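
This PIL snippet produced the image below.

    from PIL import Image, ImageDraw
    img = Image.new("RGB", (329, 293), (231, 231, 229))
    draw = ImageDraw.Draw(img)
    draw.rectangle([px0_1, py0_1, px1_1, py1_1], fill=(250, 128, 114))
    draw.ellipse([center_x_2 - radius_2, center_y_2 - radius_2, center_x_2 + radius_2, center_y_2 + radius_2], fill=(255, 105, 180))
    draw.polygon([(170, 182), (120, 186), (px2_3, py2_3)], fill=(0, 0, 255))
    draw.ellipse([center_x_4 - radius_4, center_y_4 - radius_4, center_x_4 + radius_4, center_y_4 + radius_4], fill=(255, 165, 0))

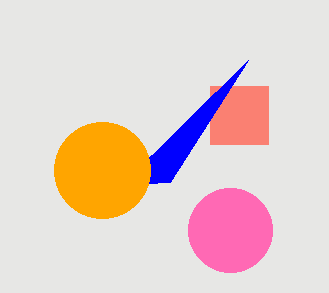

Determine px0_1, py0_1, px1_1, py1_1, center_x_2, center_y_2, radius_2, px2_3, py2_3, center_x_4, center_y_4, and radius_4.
px0_1 = 210, py0_1 = 86, px1_1 = 268, py1_1 = 144, center_x_2 = 230, center_y_2 = 230, radius_2 = 42, px2_3 = 248, py2_3 = 60, center_x_4 = 102, center_y_4 = 170, radius_4 = 48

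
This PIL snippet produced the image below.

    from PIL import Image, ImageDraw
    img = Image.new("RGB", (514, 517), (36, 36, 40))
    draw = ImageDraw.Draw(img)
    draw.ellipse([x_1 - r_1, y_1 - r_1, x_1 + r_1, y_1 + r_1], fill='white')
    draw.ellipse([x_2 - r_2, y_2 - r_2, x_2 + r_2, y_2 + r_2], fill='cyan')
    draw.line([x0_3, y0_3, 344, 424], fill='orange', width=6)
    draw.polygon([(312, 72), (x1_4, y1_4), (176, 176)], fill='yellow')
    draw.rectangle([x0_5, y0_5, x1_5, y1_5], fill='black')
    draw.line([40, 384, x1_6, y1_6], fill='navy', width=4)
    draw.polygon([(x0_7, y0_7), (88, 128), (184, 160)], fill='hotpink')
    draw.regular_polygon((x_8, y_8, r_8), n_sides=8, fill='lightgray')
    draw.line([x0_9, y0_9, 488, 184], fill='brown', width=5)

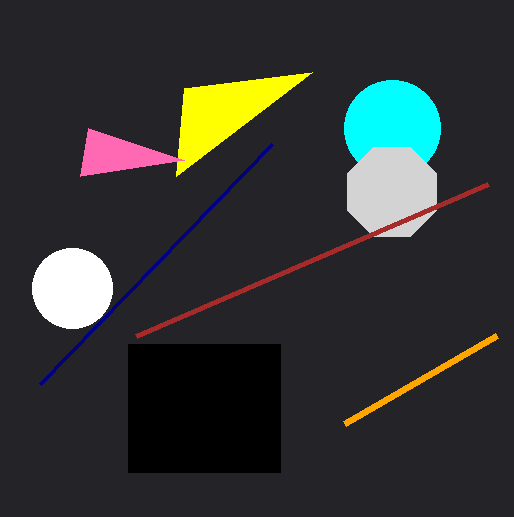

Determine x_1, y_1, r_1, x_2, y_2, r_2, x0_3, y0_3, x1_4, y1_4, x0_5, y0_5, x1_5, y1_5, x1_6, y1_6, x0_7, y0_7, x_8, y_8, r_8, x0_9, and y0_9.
x_1 = 72; y_1 = 288; r_1 = 40; x_2 = 392; y_2 = 128; r_2 = 48; x0_3 = 496; y0_3 = 336; x1_4 = 184; y1_4 = 88; x0_5 = 128; y0_5 = 344; x1_5 = 280; y1_5 = 472; x1_6 = 272; y1_6 = 144; x0_7 = 80; y0_7 = 176; x_8 = 392; y_8 = 192; r_8 = 48; x0_9 = 136; y0_9 = 336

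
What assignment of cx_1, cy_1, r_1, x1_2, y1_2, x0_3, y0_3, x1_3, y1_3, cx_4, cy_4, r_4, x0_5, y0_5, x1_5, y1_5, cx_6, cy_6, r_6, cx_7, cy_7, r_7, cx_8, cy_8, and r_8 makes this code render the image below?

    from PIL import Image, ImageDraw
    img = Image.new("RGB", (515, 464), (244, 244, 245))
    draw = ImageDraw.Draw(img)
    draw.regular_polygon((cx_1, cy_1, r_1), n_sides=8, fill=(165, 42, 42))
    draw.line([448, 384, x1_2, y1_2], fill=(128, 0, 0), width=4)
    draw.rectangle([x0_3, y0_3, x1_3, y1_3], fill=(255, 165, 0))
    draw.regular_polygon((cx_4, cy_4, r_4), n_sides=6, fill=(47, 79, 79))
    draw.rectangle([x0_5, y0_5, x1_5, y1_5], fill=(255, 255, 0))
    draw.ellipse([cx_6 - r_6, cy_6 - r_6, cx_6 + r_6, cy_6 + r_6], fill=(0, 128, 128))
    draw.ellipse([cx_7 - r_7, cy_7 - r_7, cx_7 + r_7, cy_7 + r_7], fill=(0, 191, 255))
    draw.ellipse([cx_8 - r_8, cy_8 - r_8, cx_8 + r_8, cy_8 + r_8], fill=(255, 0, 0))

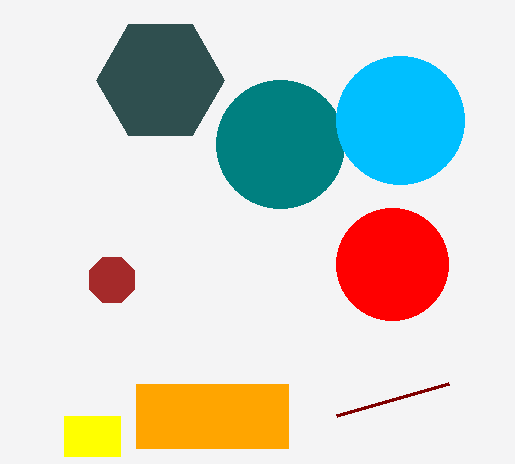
cx_1 = 112; cy_1 = 280; r_1 = 24; x1_2 = 336; y1_2 = 416; x0_3 = 136; y0_3 = 384; x1_3 = 288; y1_3 = 448; cx_4 = 160; cy_4 = 80; r_4 = 64; x0_5 = 64; y0_5 = 416; x1_5 = 120; y1_5 = 456; cx_6 = 280; cy_6 = 144; r_6 = 64; cx_7 = 400; cy_7 = 120; r_7 = 64; cx_8 = 392; cy_8 = 264; r_8 = 56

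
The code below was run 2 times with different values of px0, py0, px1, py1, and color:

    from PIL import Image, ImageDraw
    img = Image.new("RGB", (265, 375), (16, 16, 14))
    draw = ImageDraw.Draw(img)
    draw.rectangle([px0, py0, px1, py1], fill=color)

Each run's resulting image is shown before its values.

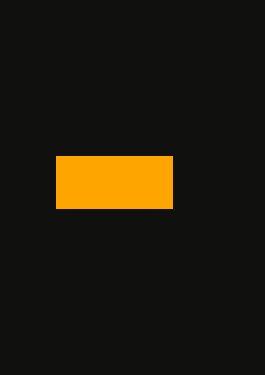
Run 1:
px0 = 56, py0 = 156, px1 = 172, py1 = 208, color = 'orange'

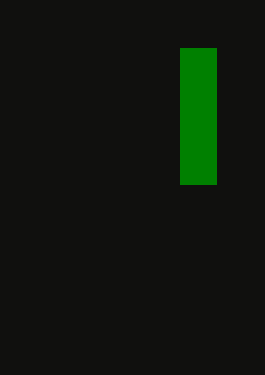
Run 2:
px0 = 180, py0 = 48, px1 = 216, py1 = 184, color = 'green'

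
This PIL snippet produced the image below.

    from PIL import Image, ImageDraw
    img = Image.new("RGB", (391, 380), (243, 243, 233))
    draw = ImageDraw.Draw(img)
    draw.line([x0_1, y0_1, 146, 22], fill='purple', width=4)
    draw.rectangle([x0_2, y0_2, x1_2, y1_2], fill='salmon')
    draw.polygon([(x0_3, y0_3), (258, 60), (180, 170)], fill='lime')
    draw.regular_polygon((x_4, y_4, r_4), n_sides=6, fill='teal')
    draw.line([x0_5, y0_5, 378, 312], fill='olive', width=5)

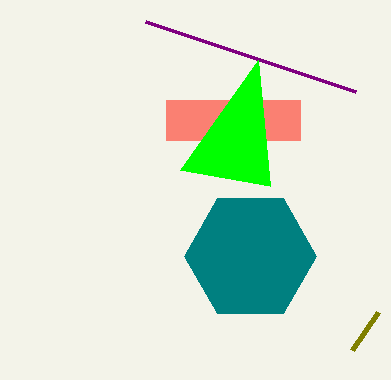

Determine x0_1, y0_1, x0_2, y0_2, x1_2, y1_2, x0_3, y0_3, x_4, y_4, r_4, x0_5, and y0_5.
x0_1 = 356, y0_1 = 92, x0_2 = 166, y0_2 = 100, x1_2 = 300, y1_2 = 140, x0_3 = 270, y0_3 = 186, x_4 = 250, y_4 = 256, r_4 = 66, x0_5 = 352, y0_5 = 350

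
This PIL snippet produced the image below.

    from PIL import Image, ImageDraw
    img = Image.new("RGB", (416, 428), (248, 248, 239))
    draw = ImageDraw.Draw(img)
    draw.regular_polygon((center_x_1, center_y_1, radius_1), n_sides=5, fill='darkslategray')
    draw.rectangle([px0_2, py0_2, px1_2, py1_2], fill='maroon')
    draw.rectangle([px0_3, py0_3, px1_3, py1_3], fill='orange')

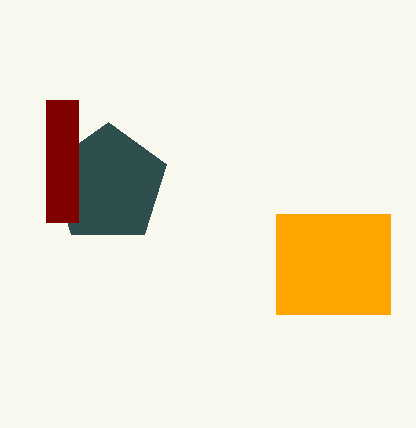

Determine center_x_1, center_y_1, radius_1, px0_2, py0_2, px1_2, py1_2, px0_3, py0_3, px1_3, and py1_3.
center_x_1 = 108
center_y_1 = 184
radius_1 = 62
px0_2 = 46
py0_2 = 100
px1_2 = 78
py1_2 = 222
px0_3 = 276
py0_3 = 214
px1_3 = 390
py1_3 = 314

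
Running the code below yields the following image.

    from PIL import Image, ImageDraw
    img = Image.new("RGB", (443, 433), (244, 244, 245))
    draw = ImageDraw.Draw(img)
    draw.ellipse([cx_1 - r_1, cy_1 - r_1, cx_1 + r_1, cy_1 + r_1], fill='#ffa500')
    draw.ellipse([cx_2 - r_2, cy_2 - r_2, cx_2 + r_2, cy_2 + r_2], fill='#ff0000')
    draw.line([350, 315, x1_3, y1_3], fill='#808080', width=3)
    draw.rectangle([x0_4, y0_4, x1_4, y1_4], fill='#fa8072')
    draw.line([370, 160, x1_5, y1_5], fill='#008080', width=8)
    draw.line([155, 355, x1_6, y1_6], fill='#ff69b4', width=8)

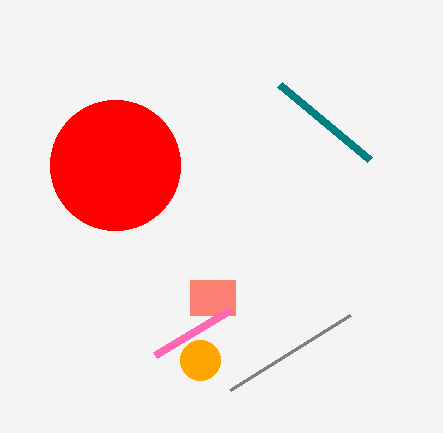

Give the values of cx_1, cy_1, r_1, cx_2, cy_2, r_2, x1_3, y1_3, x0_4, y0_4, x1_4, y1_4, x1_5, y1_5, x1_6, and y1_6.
cx_1 = 200; cy_1 = 360; r_1 = 20; cx_2 = 115; cy_2 = 165; r_2 = 65; x1_3 = 230; y1_3 = 390; x0_4 = 190; y0_4 = 280; x1_4 = 235; y1_4 = 315; x1_5 = 280; y1_5 = 85; x1_6 = 230; y1_6 = 310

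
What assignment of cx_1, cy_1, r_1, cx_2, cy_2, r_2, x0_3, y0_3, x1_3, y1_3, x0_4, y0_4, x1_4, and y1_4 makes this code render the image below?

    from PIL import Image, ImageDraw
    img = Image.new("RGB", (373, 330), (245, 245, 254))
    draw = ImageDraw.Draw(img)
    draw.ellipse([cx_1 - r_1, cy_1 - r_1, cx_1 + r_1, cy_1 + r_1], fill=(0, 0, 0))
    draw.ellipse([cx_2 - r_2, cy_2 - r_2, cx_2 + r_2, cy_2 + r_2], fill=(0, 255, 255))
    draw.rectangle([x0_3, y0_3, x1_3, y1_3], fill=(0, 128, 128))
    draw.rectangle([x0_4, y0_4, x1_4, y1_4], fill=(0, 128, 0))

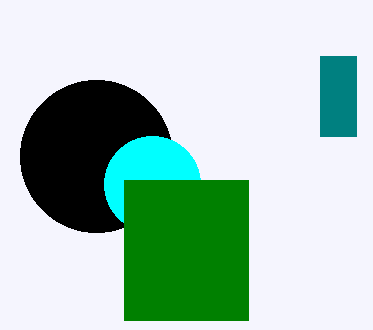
cx_1 = 96; cy_1 = 156; r_1 = 76; cx_2 = 152; cy_2 = 184; r_2 = 48; x0_3 = 320; y0_3 = 56; x1_3 = 356; y1_3 = 136; x0_4 = 124; y0_4 = 180; x1_4 = 248; y1_4 = 320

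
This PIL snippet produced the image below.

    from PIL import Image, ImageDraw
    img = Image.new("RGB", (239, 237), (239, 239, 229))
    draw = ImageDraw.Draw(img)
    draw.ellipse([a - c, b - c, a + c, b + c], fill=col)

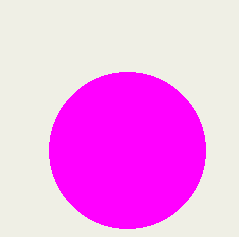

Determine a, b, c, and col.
a = 127; b = 150; c = 78; col = 'magenta'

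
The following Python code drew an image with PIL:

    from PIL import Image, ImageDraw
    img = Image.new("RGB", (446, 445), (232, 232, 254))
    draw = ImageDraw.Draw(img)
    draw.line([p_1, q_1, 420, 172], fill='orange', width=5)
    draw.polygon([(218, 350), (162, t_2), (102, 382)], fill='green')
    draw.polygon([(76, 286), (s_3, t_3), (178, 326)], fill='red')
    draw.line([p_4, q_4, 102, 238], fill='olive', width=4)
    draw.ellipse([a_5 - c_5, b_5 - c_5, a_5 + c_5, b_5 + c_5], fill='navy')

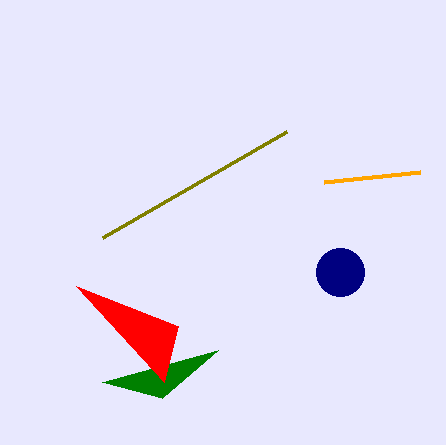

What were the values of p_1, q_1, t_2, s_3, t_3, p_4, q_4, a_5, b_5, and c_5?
p_1 = 324
q_1 = 182
t_2 = 398
s_3 = 164
t_3 = 382
p_4 = 286
q_4 = 132
a_5 = 340
b_5 = 272
c_5 = 24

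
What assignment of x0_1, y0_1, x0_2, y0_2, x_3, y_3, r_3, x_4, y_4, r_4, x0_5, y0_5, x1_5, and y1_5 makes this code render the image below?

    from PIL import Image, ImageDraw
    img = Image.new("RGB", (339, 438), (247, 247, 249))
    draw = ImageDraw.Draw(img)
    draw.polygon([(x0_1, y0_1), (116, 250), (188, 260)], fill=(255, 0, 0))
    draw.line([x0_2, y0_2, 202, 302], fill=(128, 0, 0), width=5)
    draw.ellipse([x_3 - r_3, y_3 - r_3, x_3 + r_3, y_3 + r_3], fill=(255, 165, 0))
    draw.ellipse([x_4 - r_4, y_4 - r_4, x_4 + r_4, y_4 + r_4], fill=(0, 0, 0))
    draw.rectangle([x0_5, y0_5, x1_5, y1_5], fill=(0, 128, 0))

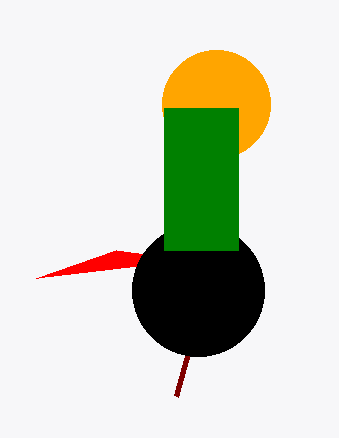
x0_1 = 36
y0_1 = 278
x0_2 = 176
y0_2 = 396
x_3 = 216
y_3 = 104
r_3 = 54
x_4 = 198
y_4 = 290
r_4 = 66
x0_5 = 164
y0_5 = 108
x1_5 = 238
y1_5 = 250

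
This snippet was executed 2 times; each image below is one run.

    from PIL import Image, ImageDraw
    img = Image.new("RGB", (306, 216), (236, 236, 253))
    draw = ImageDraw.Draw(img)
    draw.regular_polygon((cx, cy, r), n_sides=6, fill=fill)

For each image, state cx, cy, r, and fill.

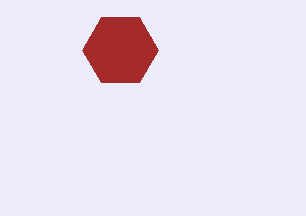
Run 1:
cx = 120
cy = 50
r = 38
fill = 'brown'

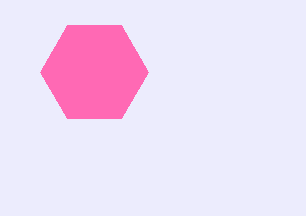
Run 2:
cx = 94; cy = 72; r = 54; fill = 'hotpink'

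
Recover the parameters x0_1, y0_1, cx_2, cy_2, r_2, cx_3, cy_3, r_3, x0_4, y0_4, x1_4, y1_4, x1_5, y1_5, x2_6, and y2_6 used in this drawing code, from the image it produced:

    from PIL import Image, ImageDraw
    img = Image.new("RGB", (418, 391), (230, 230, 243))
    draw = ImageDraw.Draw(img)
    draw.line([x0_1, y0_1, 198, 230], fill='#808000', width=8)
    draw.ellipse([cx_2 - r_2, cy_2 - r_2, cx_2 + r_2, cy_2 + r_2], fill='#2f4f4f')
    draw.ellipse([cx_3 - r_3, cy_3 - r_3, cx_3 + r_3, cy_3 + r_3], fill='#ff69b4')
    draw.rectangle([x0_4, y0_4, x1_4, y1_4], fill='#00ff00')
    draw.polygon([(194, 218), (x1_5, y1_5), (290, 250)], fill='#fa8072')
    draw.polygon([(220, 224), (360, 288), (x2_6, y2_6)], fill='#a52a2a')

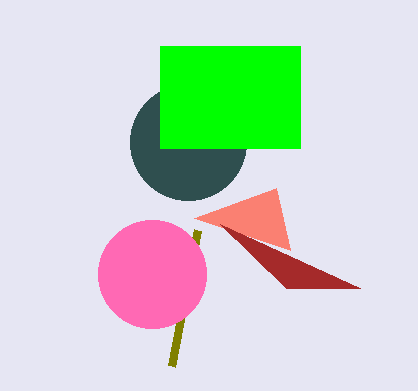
x0_1 = 172, y0_1 = 366, cx_2 = 188, cy_2 = 142, r_2 = 58, cx_3 = 152, cy_3 = 274, r_3 = 54, x0_4 = 160, y0_4 = 46, x1_4 = 300, y1_4 = 148, x1_5 = 276, y1_5 = 188, x2_6 = 286, y2_6 = 288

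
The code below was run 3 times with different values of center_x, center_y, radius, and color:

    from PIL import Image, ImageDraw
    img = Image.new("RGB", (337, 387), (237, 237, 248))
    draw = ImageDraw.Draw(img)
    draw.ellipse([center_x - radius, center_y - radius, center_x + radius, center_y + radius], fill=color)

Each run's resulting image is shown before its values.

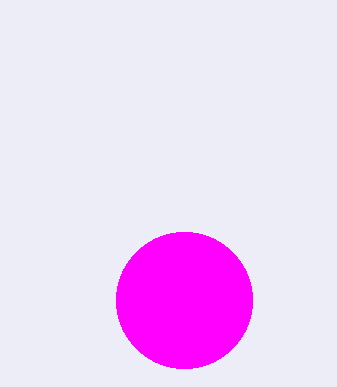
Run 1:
center_x = 184
center_y = 300
radius = 68
color = 'magenta'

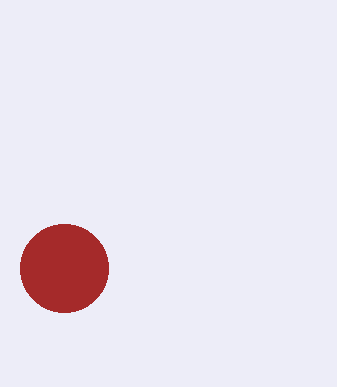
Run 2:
center_x = 64
center_y = 268
radius = 44
color = 'brown'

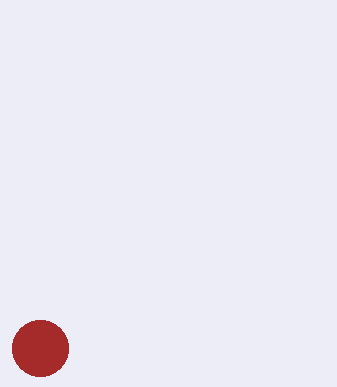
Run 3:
center_x = 40, center_y = 348, radius = 28, color = 'brown'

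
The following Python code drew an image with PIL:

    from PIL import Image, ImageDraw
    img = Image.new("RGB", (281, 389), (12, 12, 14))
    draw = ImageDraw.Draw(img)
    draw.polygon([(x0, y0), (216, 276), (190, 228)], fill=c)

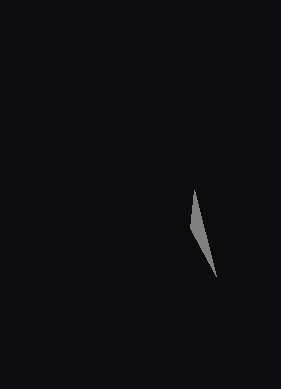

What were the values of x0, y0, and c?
x0 = 194; y0 = 190; c = 'gray'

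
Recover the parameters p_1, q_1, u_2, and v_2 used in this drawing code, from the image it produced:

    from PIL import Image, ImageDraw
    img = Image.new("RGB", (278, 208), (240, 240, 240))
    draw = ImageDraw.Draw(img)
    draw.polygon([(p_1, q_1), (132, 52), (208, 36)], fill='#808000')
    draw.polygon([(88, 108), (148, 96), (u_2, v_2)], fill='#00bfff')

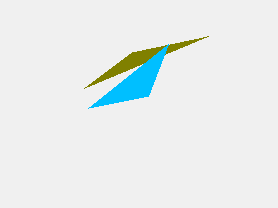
p_1 = 84; q_1 = 88; u_2 = 168; v_2 = 44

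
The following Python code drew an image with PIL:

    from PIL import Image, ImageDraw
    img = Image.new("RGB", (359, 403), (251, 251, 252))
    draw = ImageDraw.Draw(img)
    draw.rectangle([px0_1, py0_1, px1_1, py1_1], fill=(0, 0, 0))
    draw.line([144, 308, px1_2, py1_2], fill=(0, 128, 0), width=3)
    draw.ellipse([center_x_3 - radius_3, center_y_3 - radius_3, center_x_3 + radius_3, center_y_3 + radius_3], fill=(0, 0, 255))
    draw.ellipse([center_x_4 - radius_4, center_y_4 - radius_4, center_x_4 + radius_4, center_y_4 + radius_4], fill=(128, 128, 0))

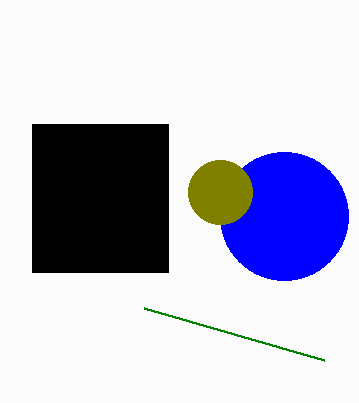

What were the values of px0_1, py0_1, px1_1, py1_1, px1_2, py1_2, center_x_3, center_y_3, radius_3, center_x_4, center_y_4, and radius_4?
px0_1 = 32, py0_1 = 124, px1_1 = 168, py1_1 = 272, px1_2 = 324, py1_2 = 360, center_x_3 = 284, center_y_3 = 216, radius_3 = 64, center_x_4 = 220, center_y_4 = 192, radius_4 = 32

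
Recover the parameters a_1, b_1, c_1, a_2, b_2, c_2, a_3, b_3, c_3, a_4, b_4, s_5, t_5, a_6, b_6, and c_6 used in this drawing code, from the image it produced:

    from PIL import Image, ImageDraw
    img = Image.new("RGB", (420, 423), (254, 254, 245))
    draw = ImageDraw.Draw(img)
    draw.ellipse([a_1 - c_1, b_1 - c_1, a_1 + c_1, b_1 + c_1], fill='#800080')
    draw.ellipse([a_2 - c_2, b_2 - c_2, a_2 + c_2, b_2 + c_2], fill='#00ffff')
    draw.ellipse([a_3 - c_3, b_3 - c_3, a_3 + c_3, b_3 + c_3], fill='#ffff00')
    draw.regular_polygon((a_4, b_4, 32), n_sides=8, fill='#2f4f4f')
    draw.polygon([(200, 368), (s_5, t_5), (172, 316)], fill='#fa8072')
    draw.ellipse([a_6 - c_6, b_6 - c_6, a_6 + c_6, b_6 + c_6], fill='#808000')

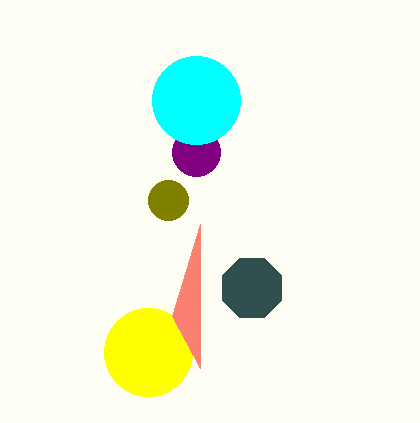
a_1 = 196; b_1 = 152; c_1 = 24; a_2 = 196; b_2 = 100; c_2 = 44; a_3 = 148; b_3 = 352; c_3 = 44; a_4 = 252; b_4 = 288; s_5 = 200; t_5 = 224; a_6 = 168; b_6 = 200; c_6 = 20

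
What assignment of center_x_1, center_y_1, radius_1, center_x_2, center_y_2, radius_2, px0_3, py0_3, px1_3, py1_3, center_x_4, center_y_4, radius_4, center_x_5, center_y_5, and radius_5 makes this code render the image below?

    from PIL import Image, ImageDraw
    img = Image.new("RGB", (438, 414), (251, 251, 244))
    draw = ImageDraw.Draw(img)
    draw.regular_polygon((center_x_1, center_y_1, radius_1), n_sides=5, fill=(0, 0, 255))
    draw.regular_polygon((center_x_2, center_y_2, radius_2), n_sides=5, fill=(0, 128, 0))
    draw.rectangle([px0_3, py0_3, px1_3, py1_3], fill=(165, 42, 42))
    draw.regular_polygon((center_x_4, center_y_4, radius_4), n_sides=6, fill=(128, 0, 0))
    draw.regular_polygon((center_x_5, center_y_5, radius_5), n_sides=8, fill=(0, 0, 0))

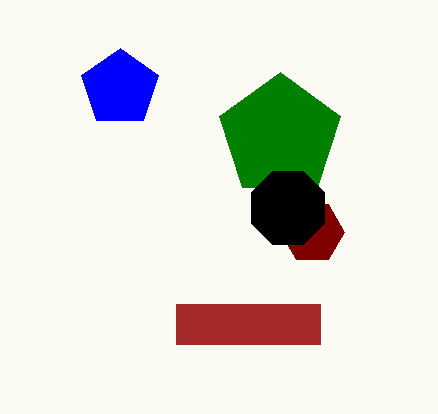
center_x_1 = 120; center_y_1 = 88; radius_1 = 40; center_x_2 = 280; center_y_2 = 136; radius_2 = 64; px0_3 = 176; py0_3 = 304; px1_3 = 320; py1_3 = 344; center_x_4 = 312; center_y_4 = 232; radius_4 = 32; center_x_5 = 288; center_y_5 = 208; radius_5 = 40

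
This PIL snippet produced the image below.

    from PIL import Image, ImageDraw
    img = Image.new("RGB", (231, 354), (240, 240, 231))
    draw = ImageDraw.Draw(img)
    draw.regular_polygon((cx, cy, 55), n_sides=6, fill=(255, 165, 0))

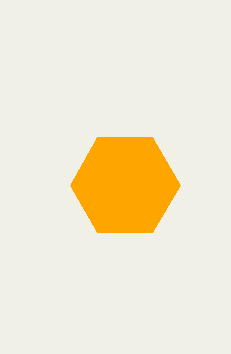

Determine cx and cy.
cx = 125; cy = 185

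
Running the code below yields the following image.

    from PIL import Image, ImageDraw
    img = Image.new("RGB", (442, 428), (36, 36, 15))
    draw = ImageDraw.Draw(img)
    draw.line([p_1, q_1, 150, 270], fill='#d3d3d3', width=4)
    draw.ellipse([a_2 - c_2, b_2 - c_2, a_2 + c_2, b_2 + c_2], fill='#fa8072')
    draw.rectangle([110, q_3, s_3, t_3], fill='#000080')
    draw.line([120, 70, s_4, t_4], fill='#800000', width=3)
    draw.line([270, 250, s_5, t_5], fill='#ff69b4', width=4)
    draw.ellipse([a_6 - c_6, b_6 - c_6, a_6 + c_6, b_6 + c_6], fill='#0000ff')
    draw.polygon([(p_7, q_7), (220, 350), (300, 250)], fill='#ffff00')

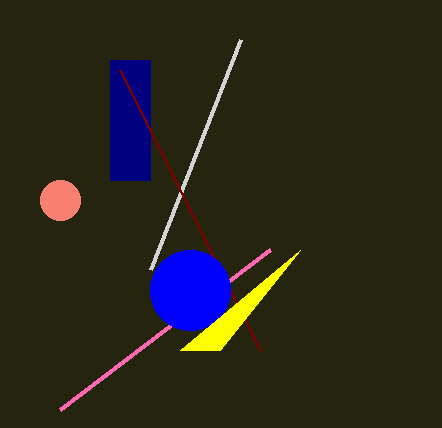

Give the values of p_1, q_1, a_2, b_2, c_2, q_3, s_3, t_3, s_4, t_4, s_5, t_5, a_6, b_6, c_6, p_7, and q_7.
p_1 = 240
q_1 = 40
a_2 = 60
b_2 = 200
c_2 = 20
q_3 = 60
s_3 = 150
t_3 = 180
s_4 = 260
t_4 = 350
s_5 = 60
t_5 = 410
a_6 = 190
b_6 = 290
c_6 = 40
p_7 = 180
q_7 = 350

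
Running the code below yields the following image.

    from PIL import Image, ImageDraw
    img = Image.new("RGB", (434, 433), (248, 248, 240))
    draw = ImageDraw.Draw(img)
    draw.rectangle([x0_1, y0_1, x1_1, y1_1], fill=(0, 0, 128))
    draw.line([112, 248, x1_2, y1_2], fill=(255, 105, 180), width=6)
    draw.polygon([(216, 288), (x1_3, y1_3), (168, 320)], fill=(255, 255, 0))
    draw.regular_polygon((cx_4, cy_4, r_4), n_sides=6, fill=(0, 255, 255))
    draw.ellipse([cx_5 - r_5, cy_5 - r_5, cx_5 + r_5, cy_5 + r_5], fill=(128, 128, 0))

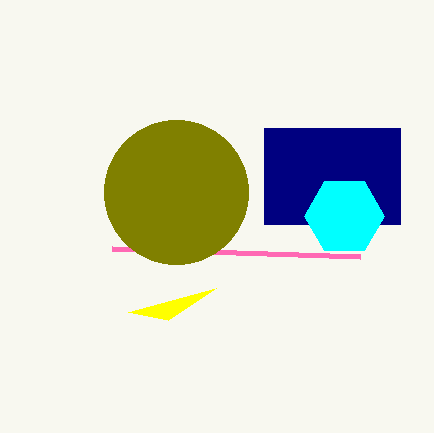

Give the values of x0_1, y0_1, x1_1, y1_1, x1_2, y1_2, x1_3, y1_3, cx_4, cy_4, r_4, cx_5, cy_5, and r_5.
x0_1 = 264
y0_1 = 128
x1_1 = 400
y1_1 = 224
x1_2 = 360
y1_2 = 256
x1_3 = 128
y1_3 = 312
cx_4 = 344
cy_4 = 216
r_4 = 40
cx_5 = 176
cy_5 = 192
r_5 = 72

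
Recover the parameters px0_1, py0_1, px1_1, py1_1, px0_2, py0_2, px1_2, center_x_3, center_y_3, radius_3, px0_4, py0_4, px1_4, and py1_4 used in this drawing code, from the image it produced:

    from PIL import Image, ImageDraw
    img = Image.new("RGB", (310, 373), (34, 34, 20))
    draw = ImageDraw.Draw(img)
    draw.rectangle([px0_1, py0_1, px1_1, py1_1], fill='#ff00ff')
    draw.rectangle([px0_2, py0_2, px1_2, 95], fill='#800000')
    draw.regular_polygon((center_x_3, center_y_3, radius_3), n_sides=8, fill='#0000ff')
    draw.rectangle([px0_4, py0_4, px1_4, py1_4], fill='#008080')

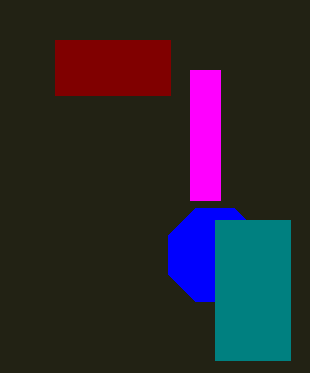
px0_1 = 190; py0_1 = 70; px1_1 = 220; py1_1 = 200; px0_2 = 55; py0_2 = 40; px1_2 = 170; center_x_3 = 215; center_y_3 = 255; radius_3 = 50; px0_4 = 215; py0_4 = 220; px1_4 = 290; py1_4 = 360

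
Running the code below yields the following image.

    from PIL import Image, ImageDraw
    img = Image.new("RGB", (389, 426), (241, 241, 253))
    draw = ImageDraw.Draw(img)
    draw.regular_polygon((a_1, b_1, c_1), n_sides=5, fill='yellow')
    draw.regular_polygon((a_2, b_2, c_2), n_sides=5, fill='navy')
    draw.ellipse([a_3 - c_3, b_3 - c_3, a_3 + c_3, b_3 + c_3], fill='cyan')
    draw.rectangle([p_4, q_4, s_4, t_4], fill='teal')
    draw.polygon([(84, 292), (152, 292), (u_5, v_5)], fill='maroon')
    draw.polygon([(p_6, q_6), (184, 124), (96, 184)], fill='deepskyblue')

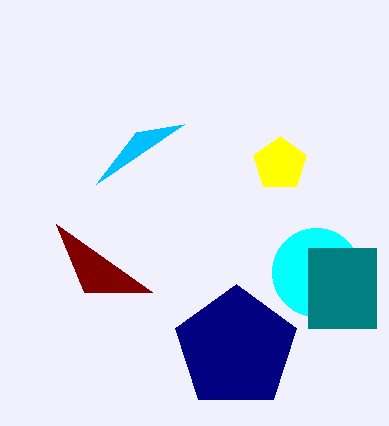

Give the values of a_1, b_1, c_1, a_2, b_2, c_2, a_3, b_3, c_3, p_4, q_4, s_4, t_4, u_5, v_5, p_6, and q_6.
a_1 = 280; b_1 = 164; c_1 = 28; a_2 = 236; b_2 = 348; c_2 = 64; a_3 = 316; b_3 = 272; c_3 = 44; p_4 = 308; q_4 = 248; s_4 = 376; t_4 = 328; u_5 = 56; v_5 = 224; p_6 = 136; q_6 = 132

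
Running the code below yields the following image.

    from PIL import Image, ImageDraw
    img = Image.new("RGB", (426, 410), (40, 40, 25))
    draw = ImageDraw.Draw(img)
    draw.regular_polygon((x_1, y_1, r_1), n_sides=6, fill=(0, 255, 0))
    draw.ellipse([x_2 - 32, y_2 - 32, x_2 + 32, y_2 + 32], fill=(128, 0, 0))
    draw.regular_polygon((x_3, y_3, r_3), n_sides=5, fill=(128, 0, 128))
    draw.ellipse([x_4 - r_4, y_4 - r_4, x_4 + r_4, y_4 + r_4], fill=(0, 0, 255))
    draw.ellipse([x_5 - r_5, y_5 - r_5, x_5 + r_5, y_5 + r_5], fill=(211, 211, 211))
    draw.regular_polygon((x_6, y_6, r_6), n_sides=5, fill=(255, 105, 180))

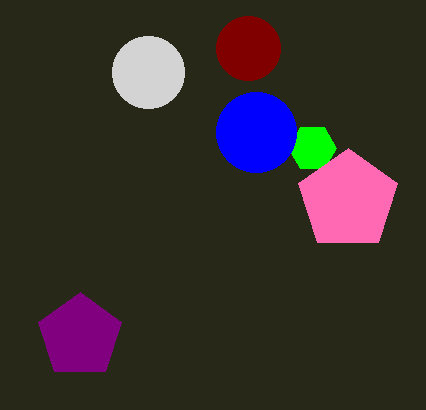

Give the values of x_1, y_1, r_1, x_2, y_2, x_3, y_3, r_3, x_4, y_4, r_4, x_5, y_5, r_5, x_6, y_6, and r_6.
x_1 = 312; y_1 = 148; r_1 = 24; x_2 = 248; y_2 = 48; x_3 = 80; y_3 = 336; r_3 = 44; x_4 = 256; y_4 = 132; r_4 = 40; x_5 = 148; y_5 = 72; r_5 = 36; x_6 = 348; y_6 = 200; r_6 = 52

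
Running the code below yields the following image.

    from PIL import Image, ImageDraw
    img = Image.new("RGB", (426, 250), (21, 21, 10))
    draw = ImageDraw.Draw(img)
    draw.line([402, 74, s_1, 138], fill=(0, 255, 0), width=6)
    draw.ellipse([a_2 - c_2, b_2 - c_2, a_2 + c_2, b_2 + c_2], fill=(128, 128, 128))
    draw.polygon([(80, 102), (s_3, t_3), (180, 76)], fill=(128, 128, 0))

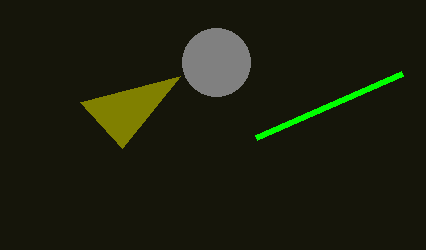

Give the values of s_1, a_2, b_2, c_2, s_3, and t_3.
s_1 = 256, a_2 = 216, b_2 = 62, c_2 = 34, s_3 = 122, t_3 = 148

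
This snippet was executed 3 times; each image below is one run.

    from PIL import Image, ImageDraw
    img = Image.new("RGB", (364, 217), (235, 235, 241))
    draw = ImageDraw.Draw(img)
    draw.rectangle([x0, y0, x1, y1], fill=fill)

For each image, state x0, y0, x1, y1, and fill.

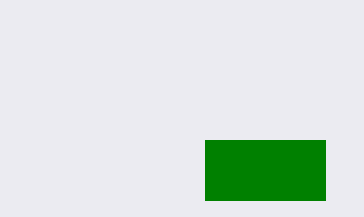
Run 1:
x0 = 205
y0 = 140
x1 = 325
y1 = 200
fill = 'green'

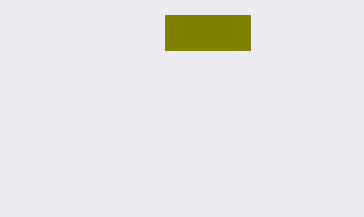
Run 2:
x0 = 165
y0 = 15
x1 = 250
y1 = 50
fill = 'olive'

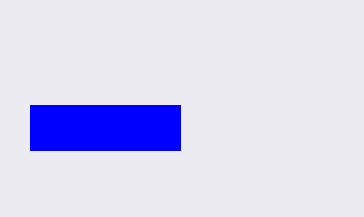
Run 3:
x0 = 30
y0 = 105
x1 = 180
y1 = 150
fill = 'blue'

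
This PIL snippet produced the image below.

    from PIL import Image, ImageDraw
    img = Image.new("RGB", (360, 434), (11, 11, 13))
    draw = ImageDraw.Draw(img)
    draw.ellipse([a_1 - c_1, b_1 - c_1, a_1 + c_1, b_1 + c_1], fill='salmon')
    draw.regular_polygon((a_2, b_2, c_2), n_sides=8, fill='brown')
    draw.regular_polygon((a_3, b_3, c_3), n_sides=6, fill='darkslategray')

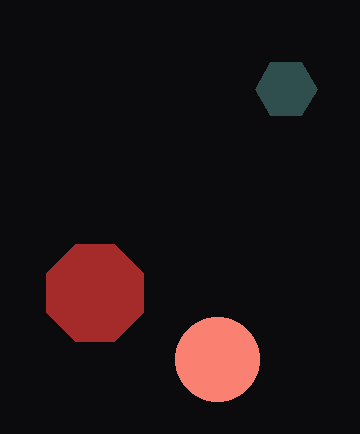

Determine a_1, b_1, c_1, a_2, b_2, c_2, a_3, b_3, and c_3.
a_1 = 217; b_1 = 359; c_1 = 42; a_2 = 95; b_2 = 293; c_2 = 52; a_3 = 286; b_3 = 89; c_3 = 31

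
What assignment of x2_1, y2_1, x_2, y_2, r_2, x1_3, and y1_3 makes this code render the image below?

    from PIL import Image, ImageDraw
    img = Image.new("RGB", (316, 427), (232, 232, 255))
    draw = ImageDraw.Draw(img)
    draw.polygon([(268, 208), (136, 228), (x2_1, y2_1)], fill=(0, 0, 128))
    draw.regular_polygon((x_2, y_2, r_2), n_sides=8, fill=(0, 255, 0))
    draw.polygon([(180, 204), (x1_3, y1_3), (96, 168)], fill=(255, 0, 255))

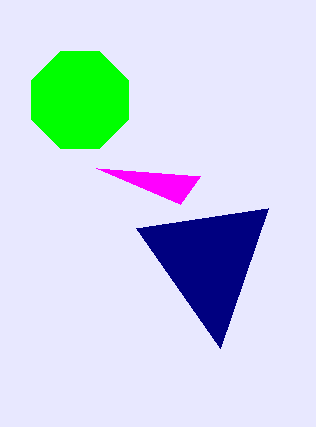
x2_1 = 220; y2_1 = 348; x_2 = 80; y_2 = 100; r_2 = 52; x1_3 = 200; y1_3 = 176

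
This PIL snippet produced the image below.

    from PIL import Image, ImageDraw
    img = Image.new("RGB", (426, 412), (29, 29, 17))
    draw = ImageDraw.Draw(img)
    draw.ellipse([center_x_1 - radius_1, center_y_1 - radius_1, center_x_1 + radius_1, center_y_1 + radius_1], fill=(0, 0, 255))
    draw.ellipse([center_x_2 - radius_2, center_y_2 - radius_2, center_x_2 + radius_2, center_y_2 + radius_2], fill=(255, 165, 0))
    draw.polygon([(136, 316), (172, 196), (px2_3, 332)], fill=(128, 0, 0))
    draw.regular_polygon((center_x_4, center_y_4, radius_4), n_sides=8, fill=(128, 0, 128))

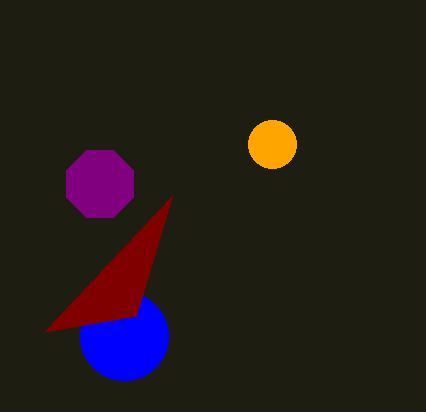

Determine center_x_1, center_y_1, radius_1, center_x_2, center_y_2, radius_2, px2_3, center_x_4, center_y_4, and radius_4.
center_x_1 = 124, center_y_1 = 336, radius_1 = 44, center_x_2 = 272, center_y_2 = 144, radius_2 = 24, px2_3 = 44, center_x_4 = 100, center_y_4 = 184, radius_4 = 36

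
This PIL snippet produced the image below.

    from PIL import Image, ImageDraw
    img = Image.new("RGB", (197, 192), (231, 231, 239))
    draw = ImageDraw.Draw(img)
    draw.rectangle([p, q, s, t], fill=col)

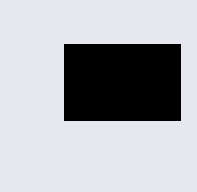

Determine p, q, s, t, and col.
p = 64; q = 44; s = 180; t = 120; col = 'black'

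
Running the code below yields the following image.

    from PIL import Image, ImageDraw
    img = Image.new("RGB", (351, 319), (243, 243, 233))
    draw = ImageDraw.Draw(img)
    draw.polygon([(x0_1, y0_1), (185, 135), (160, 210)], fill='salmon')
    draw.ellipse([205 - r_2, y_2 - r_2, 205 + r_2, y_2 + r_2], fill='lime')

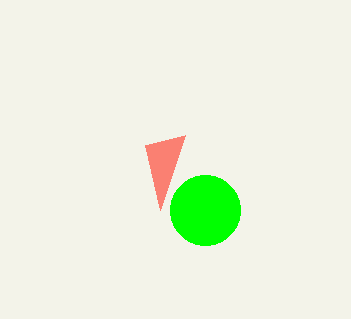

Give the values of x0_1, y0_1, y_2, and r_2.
x0_1 = 145; y0_1 = 145; y_2 = 210; r_2 = 35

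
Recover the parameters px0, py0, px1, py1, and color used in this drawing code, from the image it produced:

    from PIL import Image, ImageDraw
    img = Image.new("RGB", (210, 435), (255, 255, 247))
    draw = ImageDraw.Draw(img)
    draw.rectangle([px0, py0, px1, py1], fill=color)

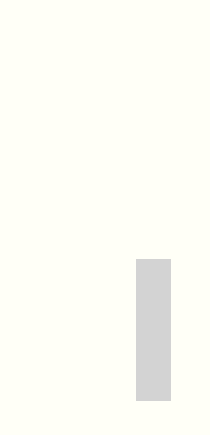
px0 = 136, py0 = 259, px1 = 170, py1 = 400, color = 'lightgray'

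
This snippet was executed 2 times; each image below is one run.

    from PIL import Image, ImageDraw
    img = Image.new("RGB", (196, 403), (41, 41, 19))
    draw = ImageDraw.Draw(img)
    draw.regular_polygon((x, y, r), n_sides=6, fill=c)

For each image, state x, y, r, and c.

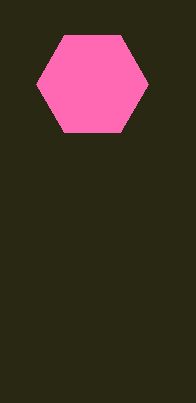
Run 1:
x = 92; y = 84; r = 56; c = 'hotpink'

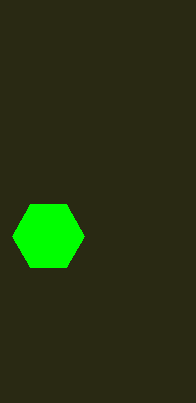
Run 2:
x = 48; y = 236; r = 36; c = 'lime'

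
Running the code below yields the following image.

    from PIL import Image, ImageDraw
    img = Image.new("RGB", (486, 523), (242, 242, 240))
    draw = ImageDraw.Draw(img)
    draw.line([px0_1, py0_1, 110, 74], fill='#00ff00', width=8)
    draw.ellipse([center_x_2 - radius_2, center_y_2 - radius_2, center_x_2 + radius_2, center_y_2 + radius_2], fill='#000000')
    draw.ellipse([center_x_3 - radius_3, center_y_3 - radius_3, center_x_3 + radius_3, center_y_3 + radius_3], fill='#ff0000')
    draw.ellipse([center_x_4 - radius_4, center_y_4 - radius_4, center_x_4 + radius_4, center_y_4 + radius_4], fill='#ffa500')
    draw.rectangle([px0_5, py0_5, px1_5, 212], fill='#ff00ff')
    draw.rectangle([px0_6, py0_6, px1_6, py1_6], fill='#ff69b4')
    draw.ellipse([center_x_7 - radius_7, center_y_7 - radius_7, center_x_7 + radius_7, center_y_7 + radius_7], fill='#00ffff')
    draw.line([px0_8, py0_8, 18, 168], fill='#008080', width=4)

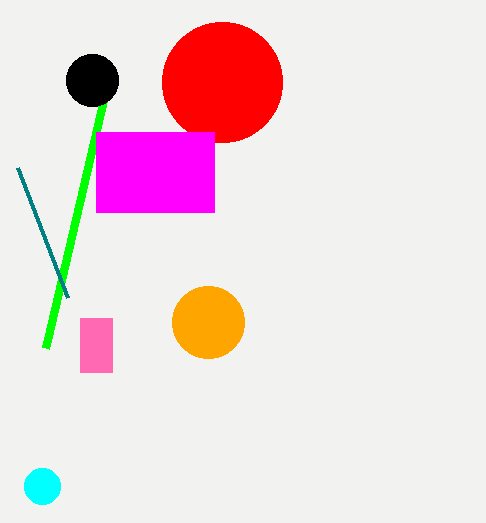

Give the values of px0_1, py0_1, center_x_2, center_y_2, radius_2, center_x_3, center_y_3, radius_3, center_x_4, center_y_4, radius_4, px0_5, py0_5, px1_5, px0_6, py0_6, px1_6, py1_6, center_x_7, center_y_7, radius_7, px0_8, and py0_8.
px0_1 = 46; py0_1 = 348; center_x_2 = 92; center_y_2 = 80; radius_2 = 26; center_x_3 = 222; center_y_3 = 82; radius_3 = 60; center_x_4 = 208; center_y_4 = 322; radius_4 = 36; px0_5 = 96; py0_5 = 132; px1_5 = 214; px0_6 = 80; py0_6 = 318; px1_6 = 112; py1_6 = 372; center_x_7 = 42; center_y_7 = 486; radius_7 = 18; px0_8 = 68; py0_8 = 298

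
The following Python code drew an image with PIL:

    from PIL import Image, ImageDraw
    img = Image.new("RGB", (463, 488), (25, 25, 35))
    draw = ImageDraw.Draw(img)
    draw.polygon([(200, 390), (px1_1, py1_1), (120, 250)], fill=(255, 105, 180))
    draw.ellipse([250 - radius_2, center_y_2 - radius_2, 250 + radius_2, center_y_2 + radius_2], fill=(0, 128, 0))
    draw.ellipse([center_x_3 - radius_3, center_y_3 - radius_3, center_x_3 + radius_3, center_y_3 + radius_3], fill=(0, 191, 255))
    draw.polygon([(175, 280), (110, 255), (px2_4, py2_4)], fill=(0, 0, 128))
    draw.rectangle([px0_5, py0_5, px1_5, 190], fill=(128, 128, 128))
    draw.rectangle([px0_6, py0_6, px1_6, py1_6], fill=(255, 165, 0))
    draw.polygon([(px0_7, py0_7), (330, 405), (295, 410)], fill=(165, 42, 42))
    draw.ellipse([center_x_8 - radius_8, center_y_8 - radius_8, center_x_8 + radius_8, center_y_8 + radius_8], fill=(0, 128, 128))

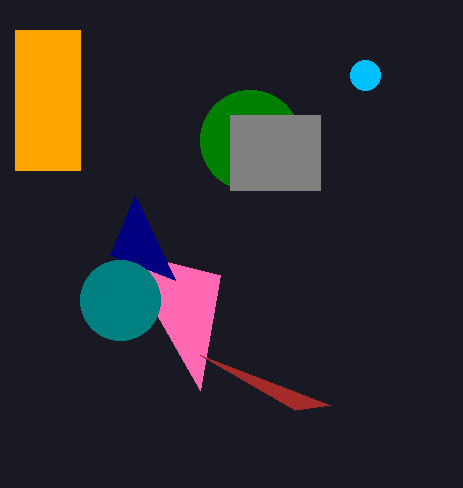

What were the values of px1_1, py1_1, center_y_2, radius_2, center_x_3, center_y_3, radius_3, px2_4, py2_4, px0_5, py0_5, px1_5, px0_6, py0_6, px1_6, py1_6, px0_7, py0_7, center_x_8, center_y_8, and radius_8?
px1_1 = 220
py1_1 = 275
center_y_2 = 140
radius_2 = 50
center_x_3 = 365
center_y_3 = 75
radius_3 = 15
px2_4 = 135
py2_4 = 195
px0_5 = 230
py0_5 = 115
px1_5 = 320
px0_6 = 15
py0_6 = 30
px1_6 = 80
py1_6 = 170
px0_7 = 200
py0_7 = 355
center_x_8 = 120
center_y_8 = 300
radius_8 = 40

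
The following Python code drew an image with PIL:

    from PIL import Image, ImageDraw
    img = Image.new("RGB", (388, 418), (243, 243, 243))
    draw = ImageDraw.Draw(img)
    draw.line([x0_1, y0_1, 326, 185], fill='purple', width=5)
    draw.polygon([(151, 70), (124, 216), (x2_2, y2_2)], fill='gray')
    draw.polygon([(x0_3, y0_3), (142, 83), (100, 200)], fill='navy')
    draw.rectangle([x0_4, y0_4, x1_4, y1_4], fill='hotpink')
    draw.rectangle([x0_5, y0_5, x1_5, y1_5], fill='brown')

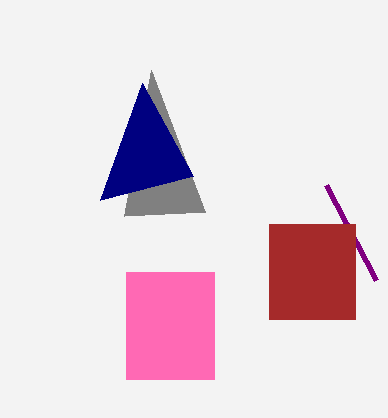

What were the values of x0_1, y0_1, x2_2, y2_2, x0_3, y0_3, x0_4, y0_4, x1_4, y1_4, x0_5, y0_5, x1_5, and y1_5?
x0_1 = 376; y0_1 = 280; x2_2 = 205; y2_2 = 212; x0_3 = 193; y0_3 = 176; x0_4 = 126; y0_4 = 272; x1_4 = 214; y1_4 = 379; x0_5 = 269; y0_5 = 224; x1_5 = 355; y1_5 = 319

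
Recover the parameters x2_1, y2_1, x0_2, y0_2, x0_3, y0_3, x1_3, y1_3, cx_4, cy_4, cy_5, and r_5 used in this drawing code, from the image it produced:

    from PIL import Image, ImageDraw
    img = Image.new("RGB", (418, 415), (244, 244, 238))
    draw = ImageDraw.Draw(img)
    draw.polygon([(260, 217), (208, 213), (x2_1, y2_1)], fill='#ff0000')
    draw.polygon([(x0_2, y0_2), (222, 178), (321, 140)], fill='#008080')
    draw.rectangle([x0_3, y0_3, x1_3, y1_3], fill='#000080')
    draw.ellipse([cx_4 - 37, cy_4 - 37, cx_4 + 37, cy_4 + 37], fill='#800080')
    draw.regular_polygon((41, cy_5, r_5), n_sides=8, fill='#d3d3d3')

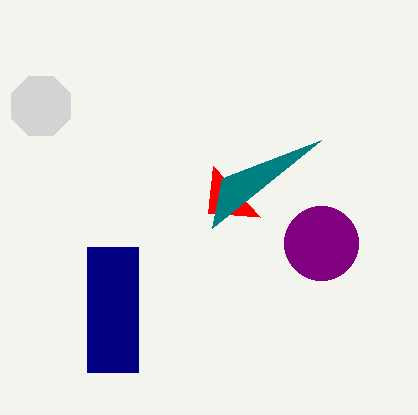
x2_1 = 213, y2_1 = 166, x0_2 = 212, y0_2 = 228, x0_3 = 87, y0_3 = 247, x1_3 = 138, y1_3 = 372, cx_4 = 321, cy_4 = 243, cy_5 = 106, r_5 = 32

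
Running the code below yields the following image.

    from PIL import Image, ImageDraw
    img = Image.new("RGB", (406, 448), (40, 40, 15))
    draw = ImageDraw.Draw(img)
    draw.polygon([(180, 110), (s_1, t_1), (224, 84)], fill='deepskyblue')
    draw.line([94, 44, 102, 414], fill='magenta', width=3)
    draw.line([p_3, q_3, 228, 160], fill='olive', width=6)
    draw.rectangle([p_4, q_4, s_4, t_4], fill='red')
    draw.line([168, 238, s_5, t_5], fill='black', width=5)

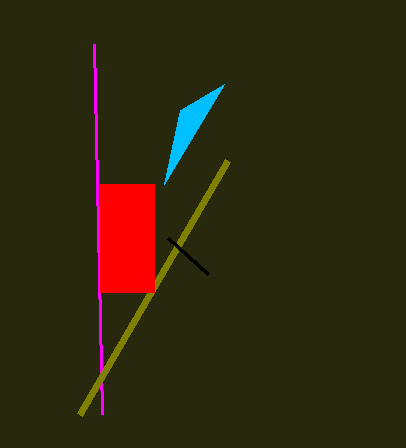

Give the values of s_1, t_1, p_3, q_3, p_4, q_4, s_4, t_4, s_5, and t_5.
s_1 = 164
t_1 = 184
p_3 = 80
q_3 = 414
p_4 = 100
q_4 = 184
s_4 = 154
t_4 = 292
s_5 = 208
t_5 = 274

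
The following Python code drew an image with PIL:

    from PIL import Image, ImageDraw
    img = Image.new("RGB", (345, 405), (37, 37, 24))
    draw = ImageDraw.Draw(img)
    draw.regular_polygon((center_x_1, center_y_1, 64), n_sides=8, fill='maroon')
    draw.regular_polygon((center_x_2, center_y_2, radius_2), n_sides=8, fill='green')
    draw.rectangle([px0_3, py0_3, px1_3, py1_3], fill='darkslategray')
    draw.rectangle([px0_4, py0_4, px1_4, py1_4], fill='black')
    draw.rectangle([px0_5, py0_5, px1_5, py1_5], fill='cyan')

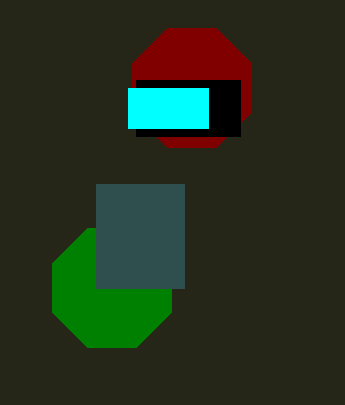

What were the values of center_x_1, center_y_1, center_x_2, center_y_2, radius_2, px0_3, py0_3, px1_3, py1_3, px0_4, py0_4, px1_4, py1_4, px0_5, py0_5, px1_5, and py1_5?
center_x_1 = 192, center_y_1 = 88, center_x_2 = 112, center_y_2 = 288, radius_2 = 64, px0_3 = 96, py0_3 = 184, px1_3 = 184, py1_3 = 288, px0_4 = 136, py0_4 = 80, px1_4 = 240, py1_4 = 136, px0_5 = 128, py0_5 = 88, px1_5 = 208, py1_5 = 128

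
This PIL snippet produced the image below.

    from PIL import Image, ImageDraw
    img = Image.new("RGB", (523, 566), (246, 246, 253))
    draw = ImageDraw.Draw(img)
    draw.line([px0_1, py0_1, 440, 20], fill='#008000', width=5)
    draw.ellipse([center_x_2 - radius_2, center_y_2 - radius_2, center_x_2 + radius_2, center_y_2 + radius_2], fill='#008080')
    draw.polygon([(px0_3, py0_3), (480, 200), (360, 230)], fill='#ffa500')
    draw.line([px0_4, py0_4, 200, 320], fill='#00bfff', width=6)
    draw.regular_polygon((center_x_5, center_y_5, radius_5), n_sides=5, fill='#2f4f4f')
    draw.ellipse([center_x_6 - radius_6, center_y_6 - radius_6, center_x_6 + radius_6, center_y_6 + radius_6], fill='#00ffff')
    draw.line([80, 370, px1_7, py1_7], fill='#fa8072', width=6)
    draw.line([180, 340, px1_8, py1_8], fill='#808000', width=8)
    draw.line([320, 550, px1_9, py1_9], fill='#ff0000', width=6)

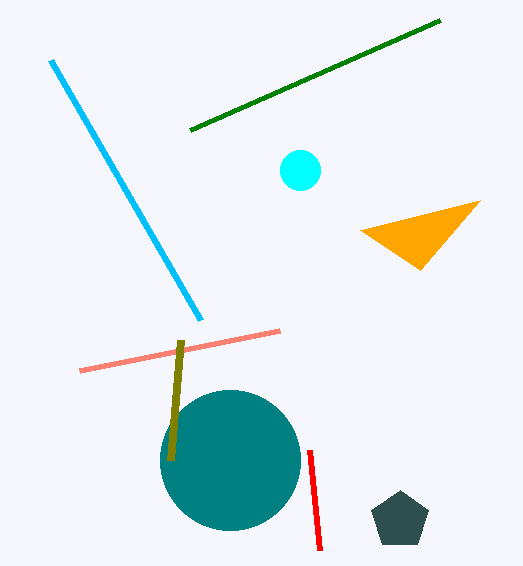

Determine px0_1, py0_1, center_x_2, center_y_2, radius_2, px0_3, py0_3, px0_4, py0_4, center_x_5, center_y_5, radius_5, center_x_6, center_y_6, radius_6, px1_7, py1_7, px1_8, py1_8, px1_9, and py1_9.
px0_1 = 190
py0_1 = 130
center_x_2 = 230
center_y_2 = 460
radius_2 = 70
px0_3 = 420
py0_3 = 270
px0_4 = 50
py0_4 = 60
center_x_5 = 400
center_y_5 = 520
radius_5 = 30
center_x_6 = 300
center_y_6 = 170
radius_6 = 20
px1_7 = 280
py1_7 = 330
px1_8 = 170
py1_8 = 460
px1_9 = 310
py1_9 = 450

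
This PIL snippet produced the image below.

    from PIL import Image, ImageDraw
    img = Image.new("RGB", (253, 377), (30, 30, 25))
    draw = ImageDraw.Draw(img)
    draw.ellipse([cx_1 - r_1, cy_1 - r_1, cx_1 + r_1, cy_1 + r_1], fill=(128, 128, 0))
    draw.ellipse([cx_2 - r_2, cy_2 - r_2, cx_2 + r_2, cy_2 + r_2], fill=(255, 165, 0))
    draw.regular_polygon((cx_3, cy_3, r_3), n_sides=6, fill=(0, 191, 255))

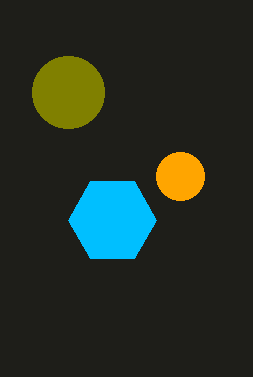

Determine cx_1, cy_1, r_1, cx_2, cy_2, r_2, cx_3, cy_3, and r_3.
cx_1 = 68
cy_1 = 92
r_1 = 36
cx_2 = 180
cy_2 = 176
r_2 = 24
cx_3 = 112
cy_3 = 220
r_3 = 44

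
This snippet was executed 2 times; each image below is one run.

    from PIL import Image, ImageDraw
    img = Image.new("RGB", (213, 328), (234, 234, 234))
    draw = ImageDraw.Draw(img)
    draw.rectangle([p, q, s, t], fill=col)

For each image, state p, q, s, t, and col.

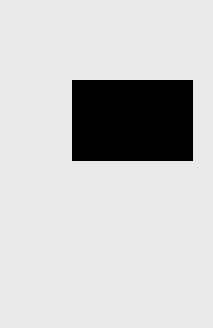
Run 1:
p = 72; q = 80; s = 192; t = 160; col = 'black'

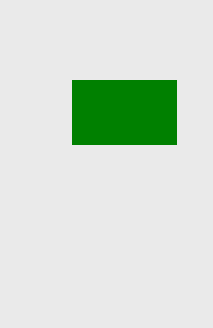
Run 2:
p = 72; q = 80; s = 176; t = 144; col = 'green'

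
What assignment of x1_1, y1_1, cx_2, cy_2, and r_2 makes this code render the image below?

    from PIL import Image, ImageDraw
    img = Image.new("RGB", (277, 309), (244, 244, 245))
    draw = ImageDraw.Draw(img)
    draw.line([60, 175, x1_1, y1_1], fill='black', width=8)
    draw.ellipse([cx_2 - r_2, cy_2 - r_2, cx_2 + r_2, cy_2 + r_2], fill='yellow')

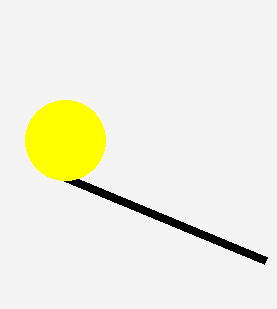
x1_1 = 265; y1_1 = 260; cx_2 = 65; cy_2 = 140; r_2 = 40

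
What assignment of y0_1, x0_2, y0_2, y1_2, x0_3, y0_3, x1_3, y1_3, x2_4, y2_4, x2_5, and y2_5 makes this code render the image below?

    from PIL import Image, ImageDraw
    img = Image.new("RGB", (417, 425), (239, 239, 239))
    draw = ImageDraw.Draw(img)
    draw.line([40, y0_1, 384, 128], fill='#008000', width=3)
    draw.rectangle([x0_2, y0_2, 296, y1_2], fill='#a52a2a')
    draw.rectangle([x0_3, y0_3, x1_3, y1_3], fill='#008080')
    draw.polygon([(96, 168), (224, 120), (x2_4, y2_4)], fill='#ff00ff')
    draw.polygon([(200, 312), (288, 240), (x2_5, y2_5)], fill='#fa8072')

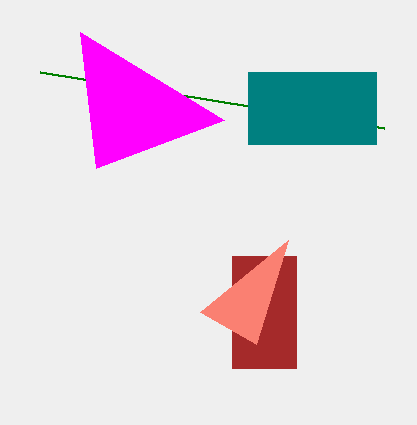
y0_1 = 72
x0_2 = 232
y0_2 = 256
y1_2 = 368
x0_3 = 248
y0_3 = 72
x1_3 = 376
y1_3 = 144
x2_4 = 80
y2_4 = 32
x2_5 = 256
y2_5 = 344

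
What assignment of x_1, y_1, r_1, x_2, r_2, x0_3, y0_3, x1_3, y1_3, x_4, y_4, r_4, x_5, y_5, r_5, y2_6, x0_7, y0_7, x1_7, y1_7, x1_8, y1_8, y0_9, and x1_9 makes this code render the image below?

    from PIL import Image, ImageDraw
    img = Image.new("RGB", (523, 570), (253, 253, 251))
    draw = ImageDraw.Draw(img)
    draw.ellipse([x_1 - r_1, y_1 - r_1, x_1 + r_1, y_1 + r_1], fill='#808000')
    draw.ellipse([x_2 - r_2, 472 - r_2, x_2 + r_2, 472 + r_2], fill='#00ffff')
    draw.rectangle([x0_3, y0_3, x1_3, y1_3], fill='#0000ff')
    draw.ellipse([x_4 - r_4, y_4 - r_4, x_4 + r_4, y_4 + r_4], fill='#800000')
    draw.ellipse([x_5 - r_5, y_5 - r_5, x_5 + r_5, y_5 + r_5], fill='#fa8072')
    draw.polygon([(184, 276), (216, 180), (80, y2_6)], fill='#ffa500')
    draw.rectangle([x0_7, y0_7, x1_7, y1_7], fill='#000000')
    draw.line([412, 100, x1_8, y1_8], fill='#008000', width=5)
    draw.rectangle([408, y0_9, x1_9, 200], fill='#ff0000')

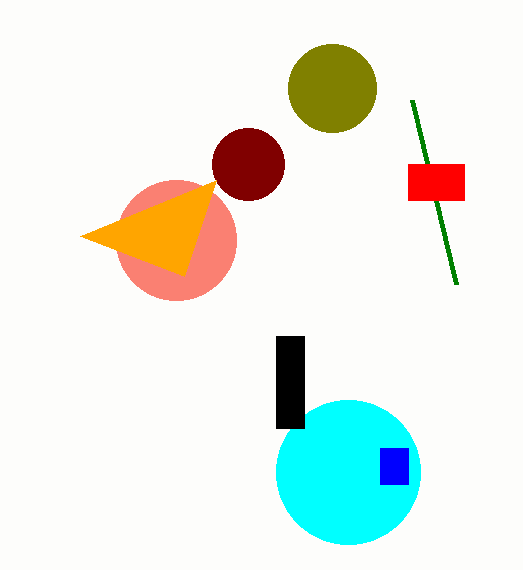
x_1 = 332; y_1 = 88; r_1 = 44; x_2 = 348; r_2 = 72; x0_3 = 380; y0_3 = 448; x1_3 = 408; y1_3 = 484; x_4 = 248; y_4 = 164; r_4 = 36; x_5 = 176; y_5 = 240; r_5 = 60; y2_6 = 236; x0_7 = 276; y0_7 = 336; x1_7 = 304; y1_7 = 428; x1_8 = 456; y1_8 = 284; y0_9 = 164; x1_9 = 464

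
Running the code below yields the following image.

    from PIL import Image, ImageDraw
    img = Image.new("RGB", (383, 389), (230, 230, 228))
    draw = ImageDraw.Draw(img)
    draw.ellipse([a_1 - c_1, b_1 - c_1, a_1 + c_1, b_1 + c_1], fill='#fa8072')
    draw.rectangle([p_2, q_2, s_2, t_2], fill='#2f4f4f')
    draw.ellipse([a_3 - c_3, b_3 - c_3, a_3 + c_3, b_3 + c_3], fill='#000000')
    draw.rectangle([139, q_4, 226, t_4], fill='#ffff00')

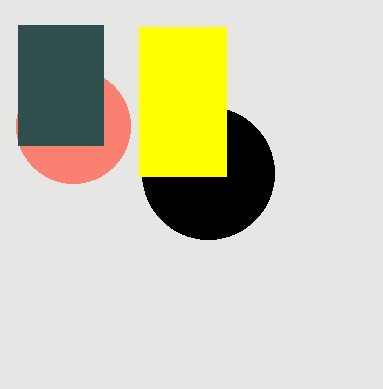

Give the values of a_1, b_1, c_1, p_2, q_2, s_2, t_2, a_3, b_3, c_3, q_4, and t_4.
a_1 = 73
b_1 = 126
c_1 = 57
p_2 = 18
q_2 = 25
s_2 = 103
t_2 = 145
a_3 = 208
b_3 = 173
c_3 = 66
q_4 = 27
t_4 = 176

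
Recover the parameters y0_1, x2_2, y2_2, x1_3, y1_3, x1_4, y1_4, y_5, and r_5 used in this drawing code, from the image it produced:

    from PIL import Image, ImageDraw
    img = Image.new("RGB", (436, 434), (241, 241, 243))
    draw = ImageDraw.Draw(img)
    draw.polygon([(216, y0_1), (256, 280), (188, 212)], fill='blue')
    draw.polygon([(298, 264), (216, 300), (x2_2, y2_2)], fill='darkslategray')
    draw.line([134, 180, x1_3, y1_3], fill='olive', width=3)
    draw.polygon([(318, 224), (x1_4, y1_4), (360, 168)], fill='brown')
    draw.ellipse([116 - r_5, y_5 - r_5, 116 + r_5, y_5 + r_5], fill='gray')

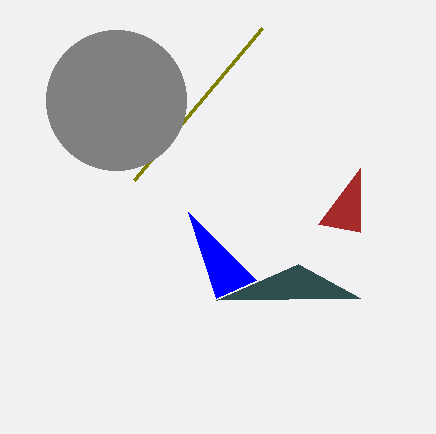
y0_1 = 298, x2_2 = 360, y2_2 = 298, x1_3 = 262, y1_3 = 28, x1_4 = 360, y1_4 = 232, y_5 = 100, r_5 = 70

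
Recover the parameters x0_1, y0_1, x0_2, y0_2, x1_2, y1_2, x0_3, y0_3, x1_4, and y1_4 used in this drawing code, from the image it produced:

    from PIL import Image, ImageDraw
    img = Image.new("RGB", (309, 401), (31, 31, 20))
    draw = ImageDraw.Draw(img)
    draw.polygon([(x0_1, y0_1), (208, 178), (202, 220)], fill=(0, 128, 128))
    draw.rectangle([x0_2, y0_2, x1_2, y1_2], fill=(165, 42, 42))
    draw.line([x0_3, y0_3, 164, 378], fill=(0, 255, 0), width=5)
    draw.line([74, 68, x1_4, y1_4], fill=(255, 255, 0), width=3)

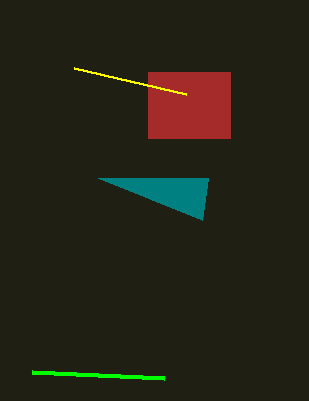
x0_1 = 98, y0_1 = 178, x0_2 = 148, y0_2 = 72, x1_2 = 230, y1_2 = 138, x0_3 = 32, y0_3 = 372, x1_4 = 186, y1_4 = 94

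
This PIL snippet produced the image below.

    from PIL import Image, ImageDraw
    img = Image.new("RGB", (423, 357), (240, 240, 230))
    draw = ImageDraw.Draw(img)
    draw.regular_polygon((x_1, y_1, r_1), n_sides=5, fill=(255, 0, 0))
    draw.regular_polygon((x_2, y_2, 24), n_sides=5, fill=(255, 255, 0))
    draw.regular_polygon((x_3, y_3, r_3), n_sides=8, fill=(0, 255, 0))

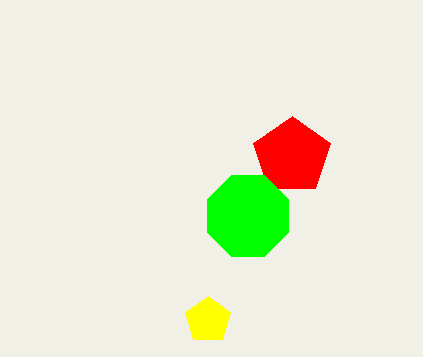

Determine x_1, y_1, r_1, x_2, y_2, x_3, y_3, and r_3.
x_1 = 292
y_1 = 156
r_1 = 40
x_2 = 208
y_2 = 320
x_3 = 248
y_3 = 216
r_3 = 44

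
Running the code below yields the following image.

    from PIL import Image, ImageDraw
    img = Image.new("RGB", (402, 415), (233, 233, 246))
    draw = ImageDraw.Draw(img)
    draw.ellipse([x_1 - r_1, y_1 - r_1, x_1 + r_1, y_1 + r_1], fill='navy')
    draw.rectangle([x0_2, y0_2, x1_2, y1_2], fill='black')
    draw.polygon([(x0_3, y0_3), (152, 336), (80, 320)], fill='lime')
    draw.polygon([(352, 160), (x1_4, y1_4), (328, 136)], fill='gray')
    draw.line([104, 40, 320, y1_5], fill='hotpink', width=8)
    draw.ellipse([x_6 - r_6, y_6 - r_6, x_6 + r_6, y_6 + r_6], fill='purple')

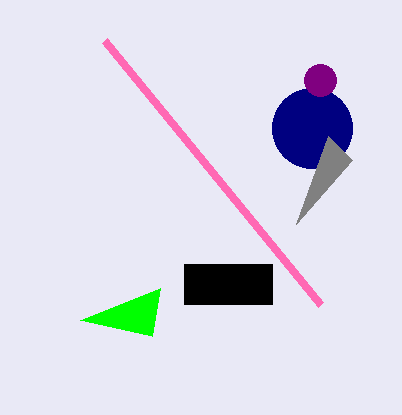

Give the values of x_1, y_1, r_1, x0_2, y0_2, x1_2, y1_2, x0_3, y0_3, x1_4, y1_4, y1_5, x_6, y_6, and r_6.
x_1 = 312
y_1 = 128
r_1 = 40
x0_2 = 184
y0_2 = 264
x1_2 = 272
y1_2 = 304
x0_3 = 160
y0_3 = 288
x1_4 = 296
y1_4 = 224
y1_5 = 304
x_6 = 320
y_6 = 80
r_6 = 16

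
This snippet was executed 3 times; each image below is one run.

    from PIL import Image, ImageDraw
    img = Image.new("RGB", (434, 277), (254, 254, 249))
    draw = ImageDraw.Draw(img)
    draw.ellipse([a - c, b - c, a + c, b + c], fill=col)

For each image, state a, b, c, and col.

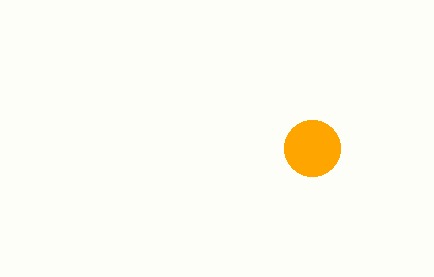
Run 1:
a = 312; b = 148; c = 28; col = 'orange'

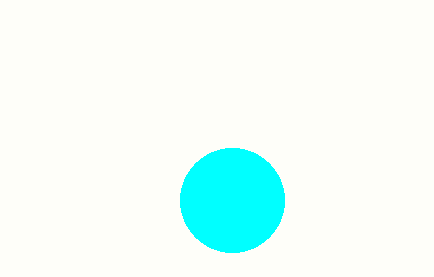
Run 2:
a = 232, b = 200, c = 52, col = 'cyan'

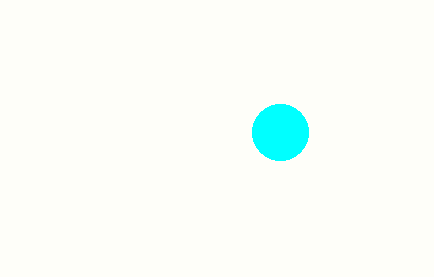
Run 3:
a = 280, b = 132, c = 28, col = 'cyan'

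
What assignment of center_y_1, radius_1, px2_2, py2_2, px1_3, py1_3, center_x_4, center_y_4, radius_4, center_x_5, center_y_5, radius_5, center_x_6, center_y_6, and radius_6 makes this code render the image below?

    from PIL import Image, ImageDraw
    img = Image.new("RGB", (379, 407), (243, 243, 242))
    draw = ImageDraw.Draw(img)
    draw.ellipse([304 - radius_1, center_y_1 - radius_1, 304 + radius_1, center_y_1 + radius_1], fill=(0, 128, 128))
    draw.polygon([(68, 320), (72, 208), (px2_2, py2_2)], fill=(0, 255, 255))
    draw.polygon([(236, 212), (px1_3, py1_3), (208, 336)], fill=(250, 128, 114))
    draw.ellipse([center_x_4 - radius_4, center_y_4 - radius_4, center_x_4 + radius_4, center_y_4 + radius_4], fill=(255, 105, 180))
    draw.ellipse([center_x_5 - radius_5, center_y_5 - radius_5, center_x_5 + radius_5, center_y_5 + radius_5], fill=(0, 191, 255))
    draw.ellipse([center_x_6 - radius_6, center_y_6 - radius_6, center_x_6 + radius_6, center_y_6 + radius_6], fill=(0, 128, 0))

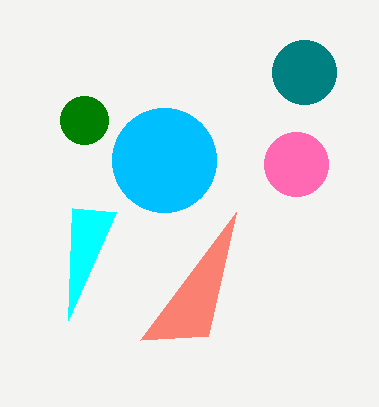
center_y_1 = 72, radius_1 = 32, px2_2 = 116, py2_2 = 212, px1_3 = 140, py1_3 = 340, center_x_4 = 296, center_y_4 = 164, radius_4 = 32, center_x_5 = 164, center_y_5 = 160, radius_5 = 52, center_x_6 = 84, center_y_6 = 120, radius_6 = 24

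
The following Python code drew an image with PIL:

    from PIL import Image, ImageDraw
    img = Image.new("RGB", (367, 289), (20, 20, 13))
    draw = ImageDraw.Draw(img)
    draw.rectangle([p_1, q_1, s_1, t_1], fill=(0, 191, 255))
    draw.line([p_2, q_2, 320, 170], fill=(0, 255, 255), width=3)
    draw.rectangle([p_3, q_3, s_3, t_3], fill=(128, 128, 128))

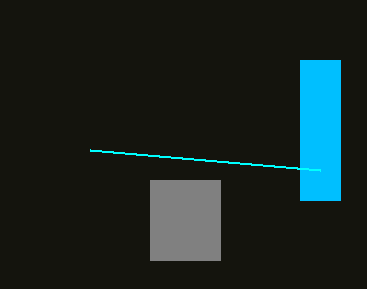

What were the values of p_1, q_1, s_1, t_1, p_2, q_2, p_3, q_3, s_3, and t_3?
p_1 = 300, q_1 = 60, s_1 = 340, t_1 = 200, p_2 = 90, q_2 = 150, p_3 = 150, q_3 = 180, s_3 = 220, t_3 = 260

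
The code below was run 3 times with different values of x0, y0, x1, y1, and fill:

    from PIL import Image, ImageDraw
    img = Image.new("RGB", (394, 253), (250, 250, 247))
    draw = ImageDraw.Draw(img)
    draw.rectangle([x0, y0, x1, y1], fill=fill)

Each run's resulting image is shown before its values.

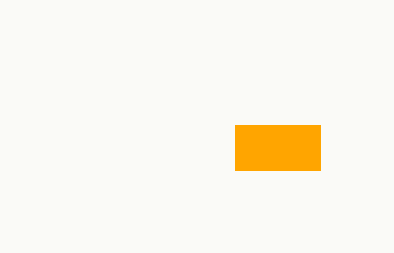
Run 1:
x0 = 235; y0 = 125; x1 = 320; y1 = 170; fill = 'orange'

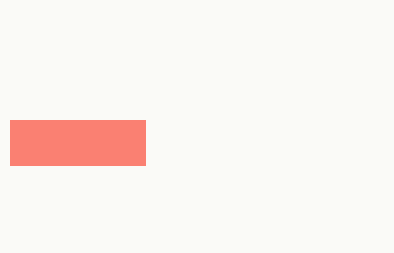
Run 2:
x0 = 10, y0 = 120, x1 = 145, y1 = 165, fill = 'salmon'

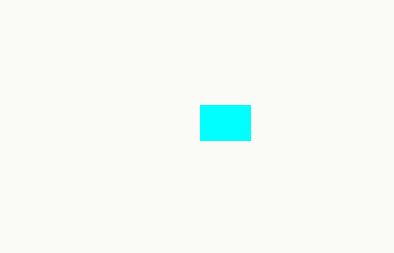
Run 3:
x0 = 200; y0 = 105; x1 = 250; y1 = 140; fill = 'cyan'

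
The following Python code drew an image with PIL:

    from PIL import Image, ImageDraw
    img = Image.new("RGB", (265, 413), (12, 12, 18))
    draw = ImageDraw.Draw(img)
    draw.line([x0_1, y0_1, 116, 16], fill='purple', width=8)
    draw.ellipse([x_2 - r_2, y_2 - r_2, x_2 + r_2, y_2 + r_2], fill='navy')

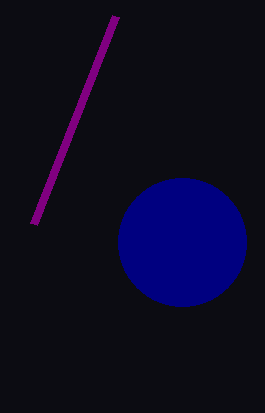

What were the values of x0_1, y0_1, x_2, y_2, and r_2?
x0_1 = 34; y0_1 = 224; x_2 = 182; y_2 = 242; r_2 = 64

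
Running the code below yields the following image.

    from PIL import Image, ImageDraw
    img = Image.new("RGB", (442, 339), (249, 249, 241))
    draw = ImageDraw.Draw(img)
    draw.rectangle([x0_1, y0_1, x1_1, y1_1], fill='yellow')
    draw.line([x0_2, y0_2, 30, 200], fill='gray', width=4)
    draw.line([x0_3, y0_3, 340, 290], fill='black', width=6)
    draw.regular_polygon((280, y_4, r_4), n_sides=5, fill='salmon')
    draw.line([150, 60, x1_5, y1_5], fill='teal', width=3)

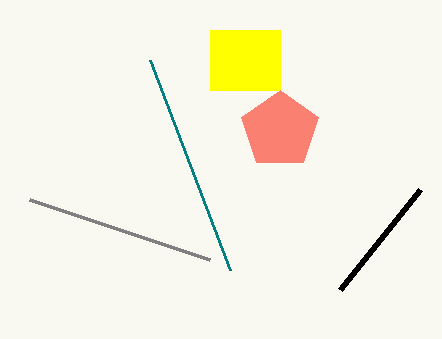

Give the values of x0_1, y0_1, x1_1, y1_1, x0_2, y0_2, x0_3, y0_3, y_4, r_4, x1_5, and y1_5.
x0_1 = 210
y0_1 = 30
x1_1 = 280
y1_1 = 90
x0_2 = 210
y0_2 = 260
x0_3 = 420
y0_3 = 190
y_4 = 130
r_4 = 40
x1_5 = 230
y1_5 = 270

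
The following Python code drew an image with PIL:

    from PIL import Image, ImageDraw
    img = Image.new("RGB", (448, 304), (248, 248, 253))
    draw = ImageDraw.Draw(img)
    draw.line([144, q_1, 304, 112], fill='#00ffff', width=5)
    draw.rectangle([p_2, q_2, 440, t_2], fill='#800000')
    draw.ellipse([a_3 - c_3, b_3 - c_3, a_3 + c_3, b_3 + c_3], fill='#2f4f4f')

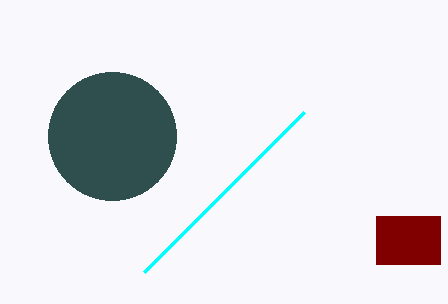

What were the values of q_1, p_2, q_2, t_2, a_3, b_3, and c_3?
q_1 = 272, p_2 = 376, q_2 = 216, t_2 = 264, a_3 = 112, b_3 = 136, c_3 = 64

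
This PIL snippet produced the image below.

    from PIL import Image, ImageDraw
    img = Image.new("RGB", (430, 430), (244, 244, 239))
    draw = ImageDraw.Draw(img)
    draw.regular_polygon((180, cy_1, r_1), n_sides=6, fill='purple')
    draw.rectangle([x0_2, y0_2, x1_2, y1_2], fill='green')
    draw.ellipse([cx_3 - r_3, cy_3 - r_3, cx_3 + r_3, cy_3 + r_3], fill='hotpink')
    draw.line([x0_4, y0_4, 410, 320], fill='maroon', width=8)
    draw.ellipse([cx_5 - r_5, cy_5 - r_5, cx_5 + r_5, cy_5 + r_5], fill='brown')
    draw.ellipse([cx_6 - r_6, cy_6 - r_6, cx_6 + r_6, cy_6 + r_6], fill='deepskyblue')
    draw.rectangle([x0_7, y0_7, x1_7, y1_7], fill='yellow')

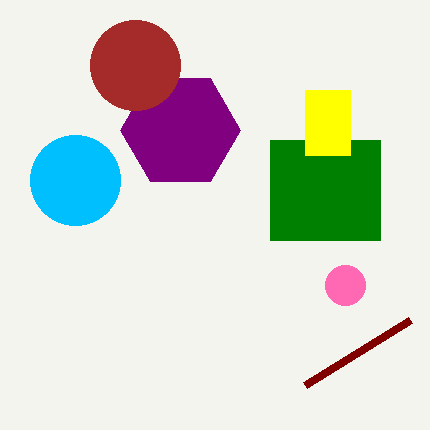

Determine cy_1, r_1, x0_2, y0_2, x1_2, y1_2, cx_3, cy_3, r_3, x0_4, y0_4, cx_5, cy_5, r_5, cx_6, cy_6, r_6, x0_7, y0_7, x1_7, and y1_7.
cy_1 = 130; r_1 = 60; x0_2 = 270; y0_2 = 140; x1_2 = 380; y1_2 = 240; cx_3 = 345; cy_3 = 285; r_3 = 20; x0_4 = 305; y0_4 = 385; cx_5 = 135; cy_5 = 65; r_5 = 45; cx_6 = 75; cy_6 = 180; r_6 = 45; x0_7 = 305; y0_7 = 90; x1_7 = 350; y1_7 = 155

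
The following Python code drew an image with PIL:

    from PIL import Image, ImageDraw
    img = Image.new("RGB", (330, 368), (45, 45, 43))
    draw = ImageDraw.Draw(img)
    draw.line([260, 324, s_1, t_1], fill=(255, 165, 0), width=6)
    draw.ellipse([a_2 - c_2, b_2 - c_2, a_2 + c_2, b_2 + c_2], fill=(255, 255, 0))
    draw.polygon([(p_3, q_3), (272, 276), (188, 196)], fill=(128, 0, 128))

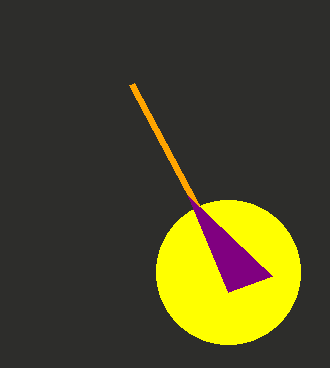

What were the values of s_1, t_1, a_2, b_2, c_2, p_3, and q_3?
s_1 = 132; t_1 = 84; a_2 = 228; b_2 = 272; c_2 = 72; p_3 = 228; q_3 = 292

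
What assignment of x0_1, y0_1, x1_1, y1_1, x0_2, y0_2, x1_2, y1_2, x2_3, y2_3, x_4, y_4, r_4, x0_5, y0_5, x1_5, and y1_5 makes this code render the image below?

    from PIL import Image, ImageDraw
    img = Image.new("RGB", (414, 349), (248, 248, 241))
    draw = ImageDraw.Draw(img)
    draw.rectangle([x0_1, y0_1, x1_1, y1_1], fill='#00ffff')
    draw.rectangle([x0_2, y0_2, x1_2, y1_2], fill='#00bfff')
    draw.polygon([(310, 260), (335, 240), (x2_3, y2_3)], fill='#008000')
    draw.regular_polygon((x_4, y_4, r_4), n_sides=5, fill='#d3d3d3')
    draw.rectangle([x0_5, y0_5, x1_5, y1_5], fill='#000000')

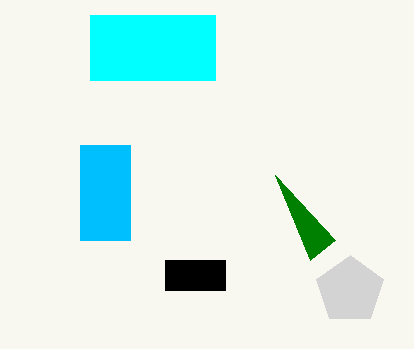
x0_1 = 90
y0_1 = 15
x1_1 = 215
y1_1 = 80
x0_2 = 80
y0_2 = 145
x1_2 = 130
y1_2 = 240
x2_3 = 275
y2_3 = 175
x_4 = 350
y_4 = 290
r_4 = 35
x0_5 = 165
y0_5 = 260
x1_5 = 225
y1_5 = 290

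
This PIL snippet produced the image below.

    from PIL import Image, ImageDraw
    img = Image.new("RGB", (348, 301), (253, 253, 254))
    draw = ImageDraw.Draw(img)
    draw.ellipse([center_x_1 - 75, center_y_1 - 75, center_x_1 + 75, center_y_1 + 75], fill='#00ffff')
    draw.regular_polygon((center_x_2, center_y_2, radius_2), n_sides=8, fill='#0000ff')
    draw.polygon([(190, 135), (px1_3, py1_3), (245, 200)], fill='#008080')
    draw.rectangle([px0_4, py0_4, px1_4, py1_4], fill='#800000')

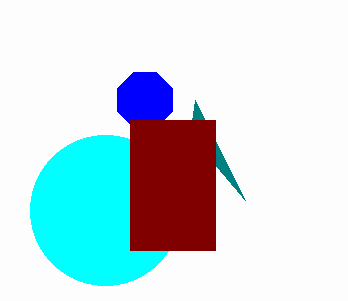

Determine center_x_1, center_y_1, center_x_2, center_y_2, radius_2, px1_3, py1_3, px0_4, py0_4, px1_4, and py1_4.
center_x_1 = 105, center_y_1 = 210, center_x_2 = 145, center_y_2 = 100, radius_2 = 30, px1_3 = 195, py1_3 = 100, px0_4 = 130, py0_4 = 120, px1_4 = 215, py1_4 = 250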